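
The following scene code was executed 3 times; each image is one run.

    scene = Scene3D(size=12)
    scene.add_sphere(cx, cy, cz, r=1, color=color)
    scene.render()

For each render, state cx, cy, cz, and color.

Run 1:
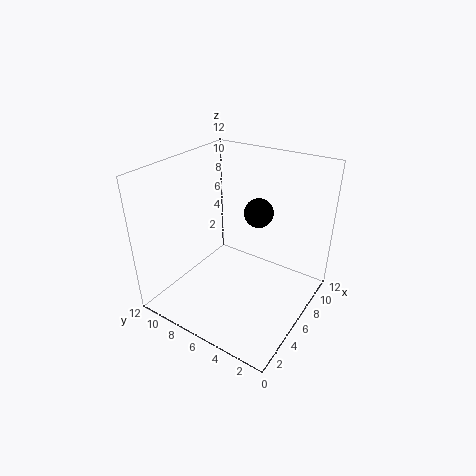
cx = 4
cy = 3
cz = 10
color = 'black'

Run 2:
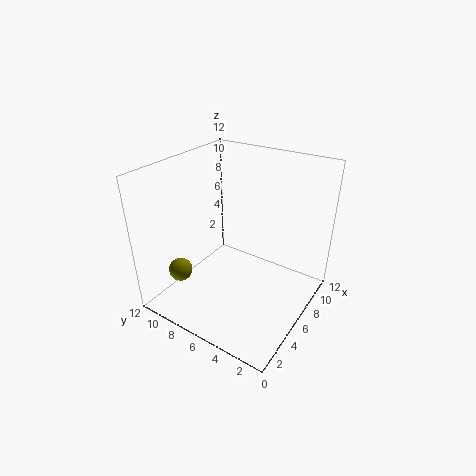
cx = 3
cy = 10
cz = 3
color = 'olive'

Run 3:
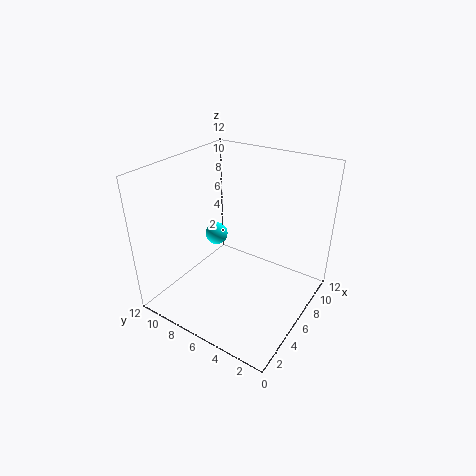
cx = 7
cy = 9
cz = 5
color = 'cyan'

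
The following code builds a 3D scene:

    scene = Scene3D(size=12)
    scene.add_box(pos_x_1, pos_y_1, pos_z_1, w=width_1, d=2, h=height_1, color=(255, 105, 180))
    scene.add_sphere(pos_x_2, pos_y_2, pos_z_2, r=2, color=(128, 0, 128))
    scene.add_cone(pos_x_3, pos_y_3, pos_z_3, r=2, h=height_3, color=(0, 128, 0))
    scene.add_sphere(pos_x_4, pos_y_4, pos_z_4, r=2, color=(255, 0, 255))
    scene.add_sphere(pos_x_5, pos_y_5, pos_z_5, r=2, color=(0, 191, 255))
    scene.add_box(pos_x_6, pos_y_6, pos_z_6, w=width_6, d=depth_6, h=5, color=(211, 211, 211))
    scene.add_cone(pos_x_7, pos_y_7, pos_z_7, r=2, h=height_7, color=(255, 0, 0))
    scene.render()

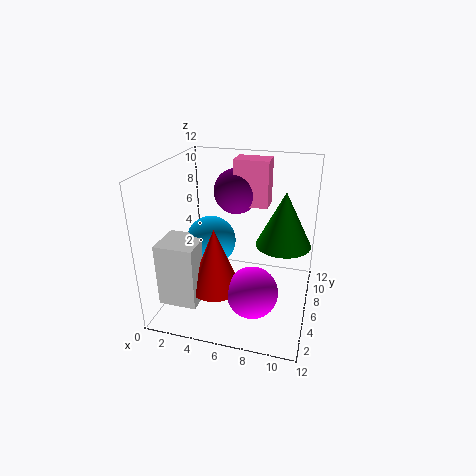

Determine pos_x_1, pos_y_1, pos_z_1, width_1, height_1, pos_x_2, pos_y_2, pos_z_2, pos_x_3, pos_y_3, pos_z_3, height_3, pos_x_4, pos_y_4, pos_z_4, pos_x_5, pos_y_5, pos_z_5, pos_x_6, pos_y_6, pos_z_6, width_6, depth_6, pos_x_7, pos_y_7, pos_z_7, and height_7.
pos_x_1 = 5, pos_y_1 = 8, pos_z_1 = 8, width_1 = 3, height_1 = 4, pos_x_2 = 5, pos_y_2 = 9, pos_z_2 = 9, pos_x_3 = 10, pos_y_3 = 4, pos_z_3 = 7, height_3 = 4, pos_x_4 = 8, pos_y_4 = 3, pos_z_4 = 3, pos_x_5 = 4, pos_y_5 = 5, pos_z_5 = 6, pos_x_6 = 1, pos_y_6 = 1, pos_z_6 = 2, width_6 = 3, depth_6 = 3, pos_x_7 = 5, pos_y_7 = 3, pos_z_7 = 3, height_7 = 5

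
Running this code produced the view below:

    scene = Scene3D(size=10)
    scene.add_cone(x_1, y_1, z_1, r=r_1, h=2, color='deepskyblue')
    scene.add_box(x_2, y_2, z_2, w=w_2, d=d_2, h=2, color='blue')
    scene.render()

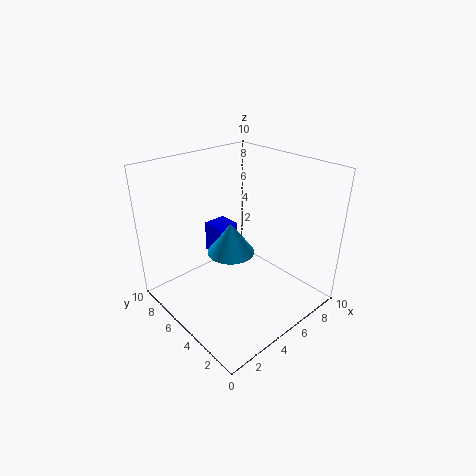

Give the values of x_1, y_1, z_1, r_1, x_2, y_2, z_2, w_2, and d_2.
x_1 = 3.5; y_1 = 4; z_1 = 5; r_1 = 1.5; x_2 = 3; y_2 = 4.5; z_2 = 4.5; w_2 = 1.5; d_2 = 1.5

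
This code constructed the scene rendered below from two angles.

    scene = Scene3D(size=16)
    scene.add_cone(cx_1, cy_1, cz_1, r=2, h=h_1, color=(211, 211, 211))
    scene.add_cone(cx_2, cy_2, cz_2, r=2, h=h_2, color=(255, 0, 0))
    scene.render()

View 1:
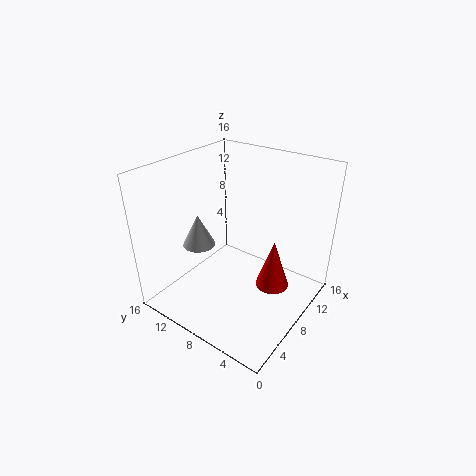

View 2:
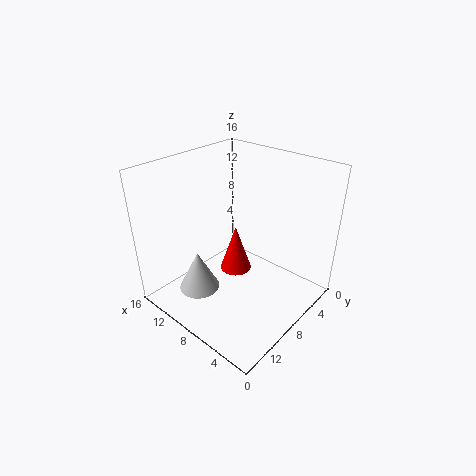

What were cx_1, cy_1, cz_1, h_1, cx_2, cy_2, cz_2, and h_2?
cx_1 = 8, cy_1 = 14, cz_1 = 5, h_1 = 4, cx_2 = 11, cy_2 = 5, cz_2 = 1, h_2 = 6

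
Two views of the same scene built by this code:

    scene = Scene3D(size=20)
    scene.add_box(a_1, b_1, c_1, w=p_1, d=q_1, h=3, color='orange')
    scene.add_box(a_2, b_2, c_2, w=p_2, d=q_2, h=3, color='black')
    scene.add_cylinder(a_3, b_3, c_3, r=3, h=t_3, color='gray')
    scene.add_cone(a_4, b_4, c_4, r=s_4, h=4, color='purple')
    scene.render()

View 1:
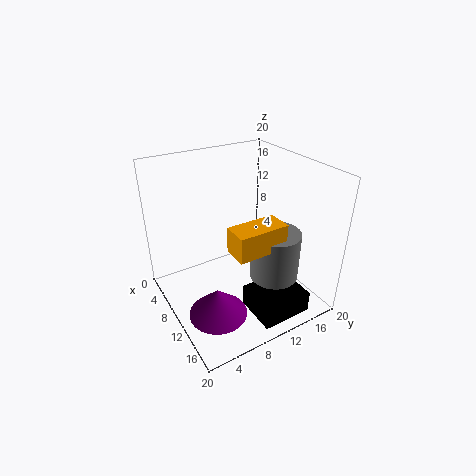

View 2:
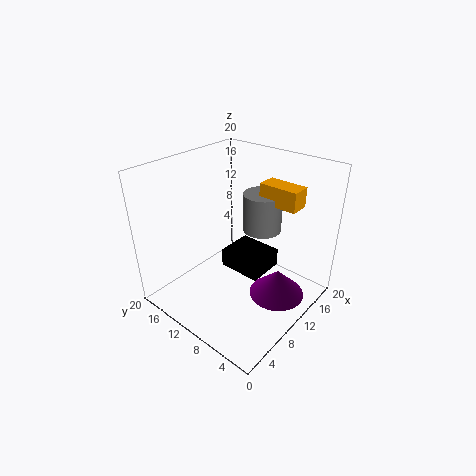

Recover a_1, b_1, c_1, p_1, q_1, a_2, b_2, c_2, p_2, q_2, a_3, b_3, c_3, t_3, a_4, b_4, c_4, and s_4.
a_1 = 16
b_1 = 5
c_1 = 13
p_1 = 3
q_1 = 6
a_2 = 13
b_2 = 9
c_2 = 1
p_2 = 6
q_2 = 7
a_3 = 17
b_3 = 11
c_3 = 8
t_3 = 6
a_4 = 13
b_4 = 5
c_4 = 1
s_4 = 4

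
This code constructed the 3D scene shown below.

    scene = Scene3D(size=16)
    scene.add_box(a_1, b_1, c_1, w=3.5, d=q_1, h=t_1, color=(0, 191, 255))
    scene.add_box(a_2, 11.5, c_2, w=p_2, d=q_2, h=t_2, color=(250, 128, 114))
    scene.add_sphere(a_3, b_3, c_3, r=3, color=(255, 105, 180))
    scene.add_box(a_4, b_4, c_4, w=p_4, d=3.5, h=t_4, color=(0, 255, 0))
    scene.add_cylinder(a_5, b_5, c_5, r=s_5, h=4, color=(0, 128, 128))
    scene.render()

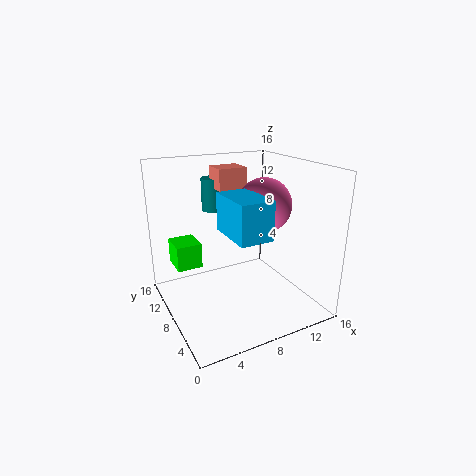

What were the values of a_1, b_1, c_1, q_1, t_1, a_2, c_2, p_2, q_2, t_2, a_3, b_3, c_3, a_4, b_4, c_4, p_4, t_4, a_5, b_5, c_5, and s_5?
a_1 = 5.5, b_1 = 2.5, c_1 = 9.5, q_1 = 5.5, t_1 = 4, a_2 = 7.5, c_2 = 12.5, p_2 = 3.5, q_2 = 3, t_2 = 2.5, a_3 = 11, b_3 = 7.5, c_3 = 11.5, a_4 = 2, b_4 = 11.5, c_4 = 3.5, p_4 = 3, t_4 = 3, a_5 = 8, b_5 = 14.5, c_5 = 9.5, s_5 = 1.5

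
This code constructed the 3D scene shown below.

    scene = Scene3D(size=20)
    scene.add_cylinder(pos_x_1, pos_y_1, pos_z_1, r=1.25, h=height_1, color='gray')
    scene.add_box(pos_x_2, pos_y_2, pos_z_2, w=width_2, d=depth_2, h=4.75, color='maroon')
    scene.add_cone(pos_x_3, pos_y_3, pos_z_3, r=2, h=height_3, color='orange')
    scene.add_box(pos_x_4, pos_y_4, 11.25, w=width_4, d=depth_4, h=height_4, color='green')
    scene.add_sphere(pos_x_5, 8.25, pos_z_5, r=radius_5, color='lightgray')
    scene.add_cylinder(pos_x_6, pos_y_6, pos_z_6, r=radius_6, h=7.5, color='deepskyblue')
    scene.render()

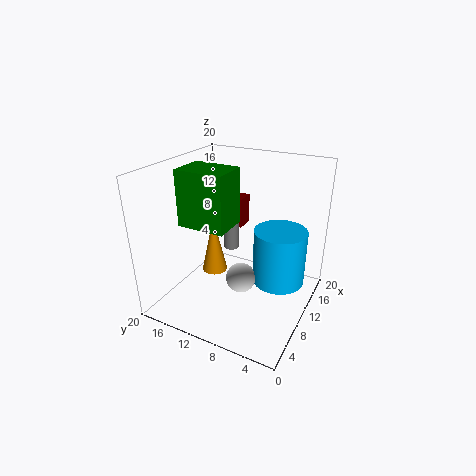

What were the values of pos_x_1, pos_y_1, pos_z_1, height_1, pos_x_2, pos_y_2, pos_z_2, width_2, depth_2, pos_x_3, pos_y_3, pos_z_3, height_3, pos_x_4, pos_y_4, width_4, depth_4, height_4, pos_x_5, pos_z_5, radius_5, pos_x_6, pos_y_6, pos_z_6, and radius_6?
pos_x_1 = 15.75
pos_y_1 = 14.25
pos_z_1 = 4.75
height_1 = 7.5
pos_x_2 = 16.75
pos_y_2 = 13
pos_z_2 = 8
width_2 = 3
depth_2 = 2.75
pos_x_3 = 12.75
pos_y_3 = 15.75
pos_z_3 = 1.75
height_3 = 9
pos_x_4 = 7.25
pos_y_4 = 11
width_4 = 5.25
depth_4 = 7
height_4 = 8
pos_x_5 = 7.5
pos_z_5 = 5.5
radius_5 = 2
pos_x_6 = 10.5
pos_y_6 = 4
pos_z_6 = 4.75
radius_6 = 3.5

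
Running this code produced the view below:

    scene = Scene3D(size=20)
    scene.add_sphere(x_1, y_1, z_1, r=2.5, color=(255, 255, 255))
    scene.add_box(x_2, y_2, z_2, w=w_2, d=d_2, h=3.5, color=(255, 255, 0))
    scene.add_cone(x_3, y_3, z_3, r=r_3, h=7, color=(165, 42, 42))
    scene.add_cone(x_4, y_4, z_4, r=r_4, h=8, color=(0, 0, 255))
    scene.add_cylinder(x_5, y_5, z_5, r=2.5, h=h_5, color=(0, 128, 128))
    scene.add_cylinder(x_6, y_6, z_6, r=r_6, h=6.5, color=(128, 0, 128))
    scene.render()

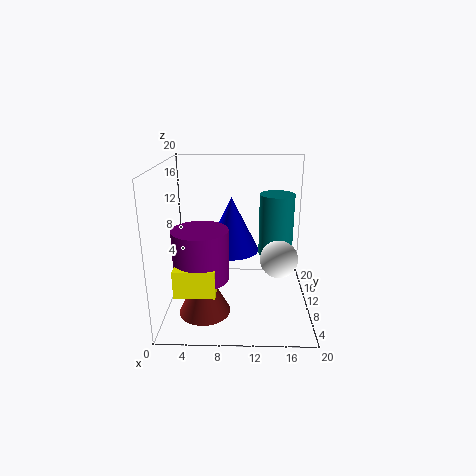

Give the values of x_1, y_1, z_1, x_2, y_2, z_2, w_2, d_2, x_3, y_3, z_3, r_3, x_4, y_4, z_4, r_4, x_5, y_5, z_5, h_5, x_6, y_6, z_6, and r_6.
x_1 = 15.5
y_1 = 7.5
z_1 = 8
x_2 = 2.5
y_2 = 1.5
z_2 = 5.5
w_2 = 5
d_2 = 4.5
x_3 = 5.5
y_3 = 6.5
z_3 = 0.5
r_3 = 3.5
x_4 = 9
y_4 = 13
z_4 = 7
r_4 = 4
x_5 = 15.5
y_5 = 13
z_5 = 6.5
h_5 = 9
x_6 = 5.5
y_6 = 5
z_6 = 6.5
r_6 = 3.5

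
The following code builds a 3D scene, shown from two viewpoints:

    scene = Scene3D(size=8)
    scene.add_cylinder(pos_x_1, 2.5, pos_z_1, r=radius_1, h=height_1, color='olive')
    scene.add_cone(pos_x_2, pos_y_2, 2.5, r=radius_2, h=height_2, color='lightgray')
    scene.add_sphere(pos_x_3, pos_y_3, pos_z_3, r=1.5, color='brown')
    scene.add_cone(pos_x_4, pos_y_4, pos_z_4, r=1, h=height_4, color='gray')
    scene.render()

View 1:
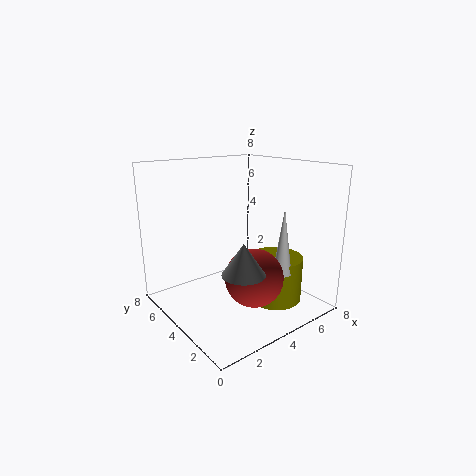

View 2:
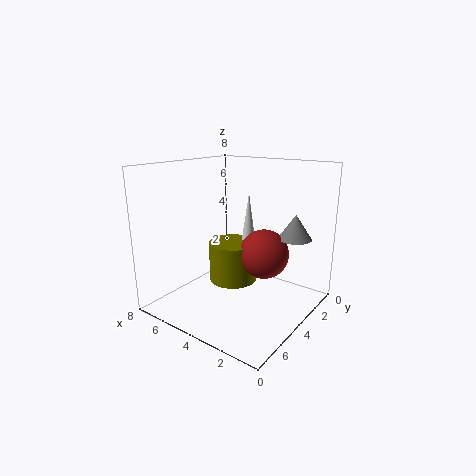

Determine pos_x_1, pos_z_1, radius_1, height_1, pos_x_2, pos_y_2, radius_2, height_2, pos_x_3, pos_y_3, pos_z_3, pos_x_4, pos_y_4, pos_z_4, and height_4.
pos_x_1 = 5.5; pos_z_1 = 0.5; radius_1 = 1.5; height_1 = 2.5; pos_x_2 = 5; pos_y_2 = 1.5; radius_2 = 0.5; height_2 = 3.5; pos_x_3 = 3.5; pos_y_3 = 2; pos_z_3 = 2.5; pos_x_4 = 2; pos_y_4 = 1; pos_z_4 = 3.5; height_4 = 1.5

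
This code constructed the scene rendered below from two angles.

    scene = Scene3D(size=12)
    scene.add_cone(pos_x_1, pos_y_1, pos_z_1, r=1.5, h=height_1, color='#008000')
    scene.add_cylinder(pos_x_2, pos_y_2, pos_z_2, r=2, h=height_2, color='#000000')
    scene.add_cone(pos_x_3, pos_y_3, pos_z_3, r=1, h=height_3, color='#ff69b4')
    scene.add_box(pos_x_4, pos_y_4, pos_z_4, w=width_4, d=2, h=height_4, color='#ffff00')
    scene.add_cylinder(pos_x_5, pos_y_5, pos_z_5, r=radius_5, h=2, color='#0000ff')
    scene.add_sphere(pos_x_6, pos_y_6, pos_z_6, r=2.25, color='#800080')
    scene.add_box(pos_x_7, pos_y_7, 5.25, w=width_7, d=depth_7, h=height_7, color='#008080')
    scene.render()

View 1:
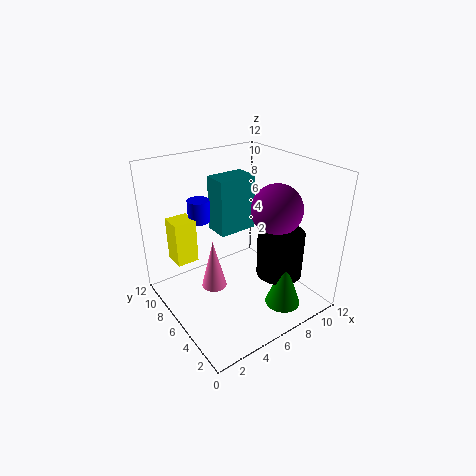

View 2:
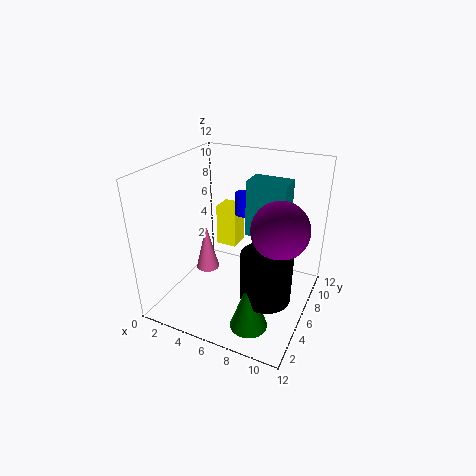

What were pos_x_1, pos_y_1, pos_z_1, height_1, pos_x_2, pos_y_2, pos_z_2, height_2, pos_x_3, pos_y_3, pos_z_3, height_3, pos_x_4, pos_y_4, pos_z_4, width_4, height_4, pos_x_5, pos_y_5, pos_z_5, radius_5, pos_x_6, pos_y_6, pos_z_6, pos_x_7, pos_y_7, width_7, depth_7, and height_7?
pos_x_1 = 8.5
pos_y_1 = 2.75
pos_z_1 = 0.25
height_1 = 4.25
pos_x_2 = 9.25
pos_y_2 = 4.25
pos_z_2 = 2.25
height_2 = 4
pos_x_3 = 3.25
pos_y_3 = 5.5
pos_z_3 = 2.75
height_3 = 4
pos_x_4 = 2
pos_y_4 = 9.5
pos_z_4 = 2.75
width_4 = 2
height_4 = 4
pos_x_5 = 4.75
pos_y_5 = 10.25
pos_z_5 = 6.25
radius_5 = 1
pos_x_6 = 9.75
pos_y_6 = 5.5
pos_z_6 = 7.75
pos_x_7 = 5.75
pos_y_7 = 8
width_7 = 3.5
depth_7 = 2.25
height_7 = 5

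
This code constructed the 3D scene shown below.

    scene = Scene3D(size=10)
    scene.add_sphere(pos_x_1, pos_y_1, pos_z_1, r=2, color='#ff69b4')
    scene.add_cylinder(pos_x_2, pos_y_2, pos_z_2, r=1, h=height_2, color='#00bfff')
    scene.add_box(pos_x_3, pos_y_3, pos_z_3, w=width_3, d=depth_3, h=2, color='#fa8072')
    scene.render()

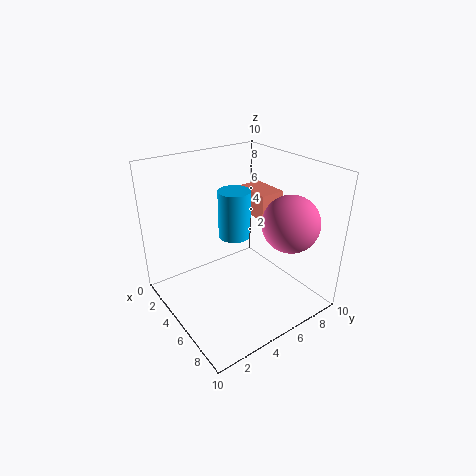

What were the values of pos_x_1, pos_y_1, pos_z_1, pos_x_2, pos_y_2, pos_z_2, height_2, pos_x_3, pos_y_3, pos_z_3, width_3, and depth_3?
pos_x_1 = 7; pos_y_1 = 8; pos_z_1 = 6; pos_x_2 = 6; pos_y_2 = 4; pos_z_2 = 6; height_2 = 3; pos_x_3 = 1; pos_y_3 = 8; pos_z_3 = 5; width_3 = 3; depth_3 = 2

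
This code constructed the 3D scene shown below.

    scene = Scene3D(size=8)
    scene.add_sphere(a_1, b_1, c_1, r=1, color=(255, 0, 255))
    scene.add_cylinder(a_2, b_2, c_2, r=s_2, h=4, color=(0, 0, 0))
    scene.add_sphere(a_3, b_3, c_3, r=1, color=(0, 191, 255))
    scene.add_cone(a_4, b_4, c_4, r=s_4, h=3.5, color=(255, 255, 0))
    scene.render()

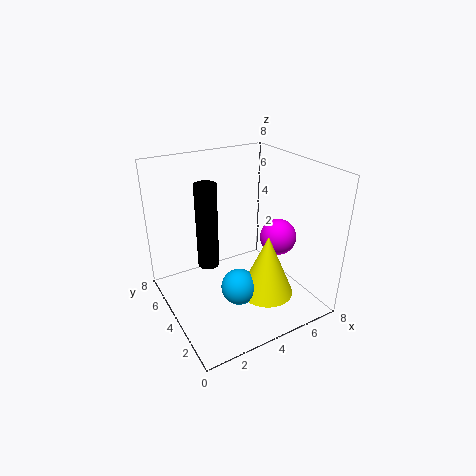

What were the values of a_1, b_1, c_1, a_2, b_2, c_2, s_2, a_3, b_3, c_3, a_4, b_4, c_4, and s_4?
a_1 = 6, b_1 = 3, c_1 = 4, a_2 = 1.5, b_2 = 2.5, c_2 = 4, s_2 = 0.5, a_3 = 3.5, b_3 = 3, c_3 = 1.5, a_4 = 5, b_4 = 2.5, c_4 = 1, s_4 = 1.5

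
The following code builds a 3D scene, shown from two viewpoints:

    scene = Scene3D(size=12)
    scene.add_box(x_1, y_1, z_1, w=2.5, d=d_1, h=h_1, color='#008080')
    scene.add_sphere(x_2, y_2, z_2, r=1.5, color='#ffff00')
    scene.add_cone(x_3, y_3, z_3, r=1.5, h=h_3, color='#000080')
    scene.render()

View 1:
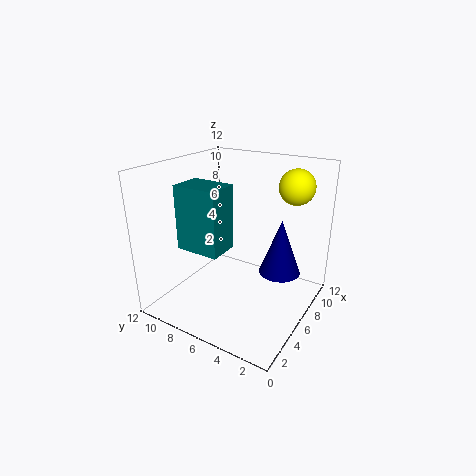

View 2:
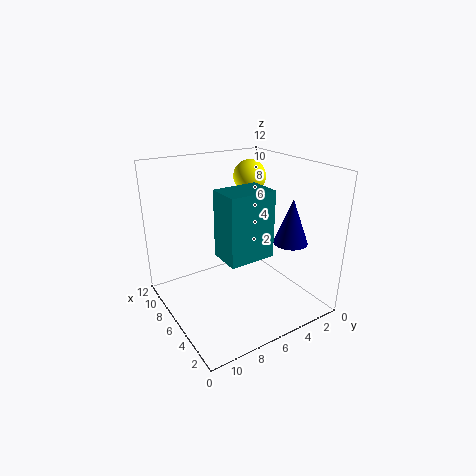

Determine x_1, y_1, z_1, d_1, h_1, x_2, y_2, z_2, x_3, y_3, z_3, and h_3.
x_1 = 2
y_1 = 5.5
z_1 = 6
d_1 = 3.5
h_1 = 5
x_2 = 9.5
y_2 = 2.5
z_2 = 10
x_3 = 4.5
y_3 = 1.5
z_3 = 5
h_3 = 4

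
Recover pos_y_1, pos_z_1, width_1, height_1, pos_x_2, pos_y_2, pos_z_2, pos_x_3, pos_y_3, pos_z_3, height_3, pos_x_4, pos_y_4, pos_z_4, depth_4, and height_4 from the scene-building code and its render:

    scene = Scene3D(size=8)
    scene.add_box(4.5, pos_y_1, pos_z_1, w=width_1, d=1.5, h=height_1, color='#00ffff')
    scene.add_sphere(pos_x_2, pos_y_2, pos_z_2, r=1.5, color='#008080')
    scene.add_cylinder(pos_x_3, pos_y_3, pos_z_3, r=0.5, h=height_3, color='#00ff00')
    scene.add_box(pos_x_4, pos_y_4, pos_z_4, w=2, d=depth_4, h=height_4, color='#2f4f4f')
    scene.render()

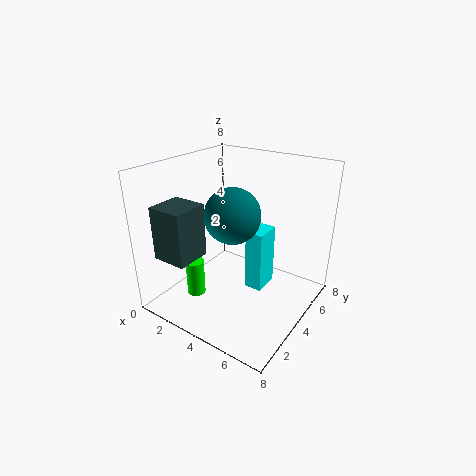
pos_y_1 = 4; pos_z_1 = 1; width_1 = 1; height_1 = 3.5; pos_x_2 = 4; pos_y_2 = 3.5; pos_z_2 = 5.5; pos_x_3 = 2.5; pos_y_3 = 2; pos_z_3 = 1; height_3 = 2; pos_x_4 = 0.5; pos_y_4 = 1; pos_z_4 = 3; depth_4 = 2; height_4 = 3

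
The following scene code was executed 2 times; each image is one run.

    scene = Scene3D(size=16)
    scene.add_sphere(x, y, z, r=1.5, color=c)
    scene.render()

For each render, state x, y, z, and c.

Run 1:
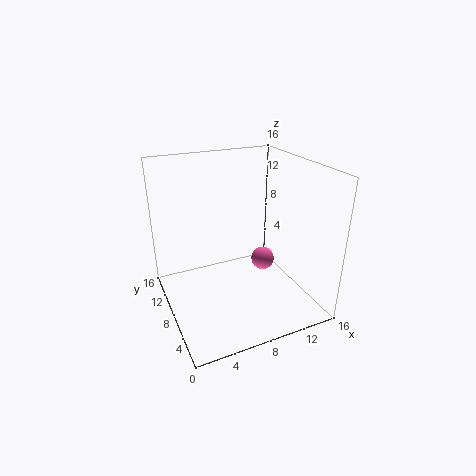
x = 13.25, y = 11.5, z = 2.25, c = 'hotpink'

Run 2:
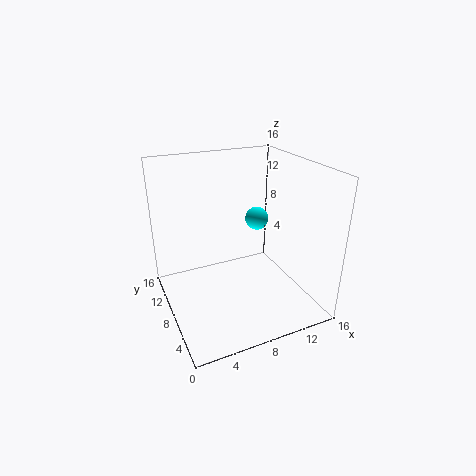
x = 13, y = 13, z = 7.5, c = 'cyan'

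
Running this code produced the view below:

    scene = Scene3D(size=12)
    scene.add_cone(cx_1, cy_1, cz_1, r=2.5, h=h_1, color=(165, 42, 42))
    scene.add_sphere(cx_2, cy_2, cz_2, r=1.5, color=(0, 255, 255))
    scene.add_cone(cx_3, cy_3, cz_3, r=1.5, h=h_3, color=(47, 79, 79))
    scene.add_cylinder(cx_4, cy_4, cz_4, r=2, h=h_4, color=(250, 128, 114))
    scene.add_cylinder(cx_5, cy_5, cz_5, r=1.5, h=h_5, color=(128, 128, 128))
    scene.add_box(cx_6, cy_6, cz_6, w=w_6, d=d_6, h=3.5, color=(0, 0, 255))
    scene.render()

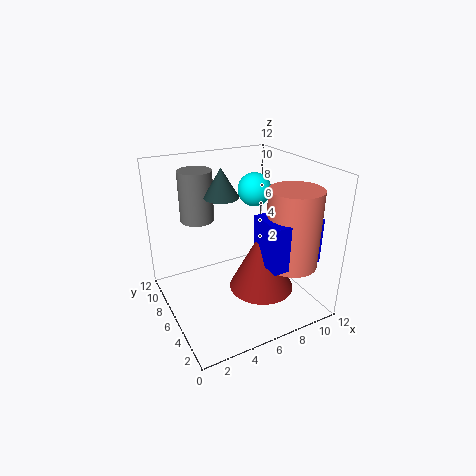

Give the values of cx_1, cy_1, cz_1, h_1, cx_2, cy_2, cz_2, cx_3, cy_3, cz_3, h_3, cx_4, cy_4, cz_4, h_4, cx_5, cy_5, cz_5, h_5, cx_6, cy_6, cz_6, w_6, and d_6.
cx_1 = 6.5, cy_1 = 3, cz_1 = 3, h_1 = 5, cx_2 = 9, cy_2 = 8.5, cz_2 = 9, cx_3 = 5.5, cy_3 = 8, cz_3 = 9, h_3 = 2.5, cx_4 = 8.5, cy_4 = 2, cz_4 = 5, h_4 = 6, cx_5 = 4, cy_5 = 10, cz_5 = 6.5, h_5 = 4.5, cx_6 = 6, cy_6 = 0.5, cz_6 = 5.5, w_6 = 4, d_6 = 3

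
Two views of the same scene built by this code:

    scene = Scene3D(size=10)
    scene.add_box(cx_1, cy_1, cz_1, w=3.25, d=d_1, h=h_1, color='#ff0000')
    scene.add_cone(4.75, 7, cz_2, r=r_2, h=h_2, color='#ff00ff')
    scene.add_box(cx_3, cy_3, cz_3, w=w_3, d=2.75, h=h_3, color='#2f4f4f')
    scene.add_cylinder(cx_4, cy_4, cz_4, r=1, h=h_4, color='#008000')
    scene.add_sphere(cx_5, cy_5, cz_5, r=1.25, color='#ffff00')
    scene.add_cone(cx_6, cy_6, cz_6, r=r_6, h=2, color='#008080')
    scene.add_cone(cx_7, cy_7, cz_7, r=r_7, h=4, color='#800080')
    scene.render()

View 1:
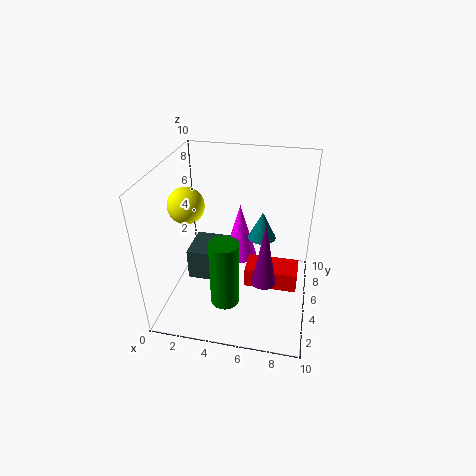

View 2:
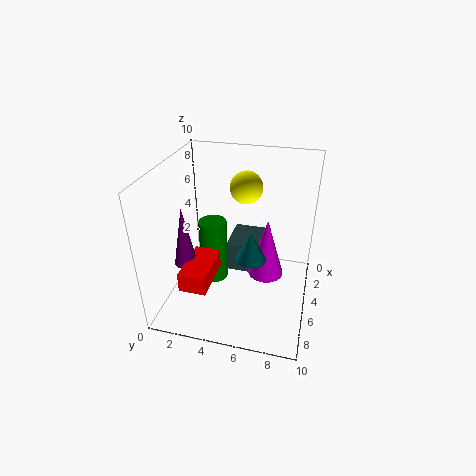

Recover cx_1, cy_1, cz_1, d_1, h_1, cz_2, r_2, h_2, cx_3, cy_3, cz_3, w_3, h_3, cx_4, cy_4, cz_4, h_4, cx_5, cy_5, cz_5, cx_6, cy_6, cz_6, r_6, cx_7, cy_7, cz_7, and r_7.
cx_1 = 6; cy_1 = 2.25; cz_1 = 3.25; d_1 = 1.75; h_1 = 1.25; cz_2 = 2.25; r_2 = 1.25; h_2 = 4.25; cx_3 = 1.5; cy_3 = 4; cz_3 = 1.75; w_3 = 3; h_3 = 2.25; cx_4 = 4.5; cy_4 = 3; cz_4 = 1; h_4 = 4.75; cx_5 = 1.5; cy_5 = 4.75; cz_5 = 7.25; cx_6 = 6.5; cy_6 = 6.25; cz_6 = 4.5; r_6 = 1; cx_7 = 7.25; cy_7 = 2; cz_7 = 4; r_7 = 0.75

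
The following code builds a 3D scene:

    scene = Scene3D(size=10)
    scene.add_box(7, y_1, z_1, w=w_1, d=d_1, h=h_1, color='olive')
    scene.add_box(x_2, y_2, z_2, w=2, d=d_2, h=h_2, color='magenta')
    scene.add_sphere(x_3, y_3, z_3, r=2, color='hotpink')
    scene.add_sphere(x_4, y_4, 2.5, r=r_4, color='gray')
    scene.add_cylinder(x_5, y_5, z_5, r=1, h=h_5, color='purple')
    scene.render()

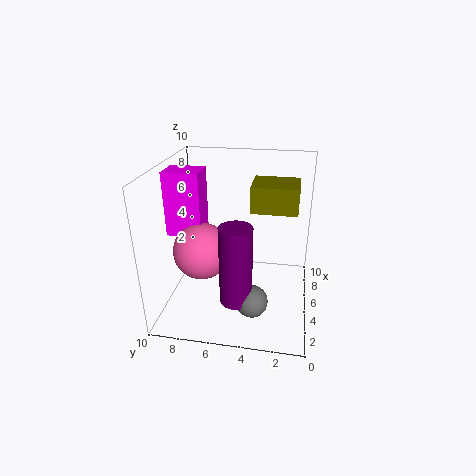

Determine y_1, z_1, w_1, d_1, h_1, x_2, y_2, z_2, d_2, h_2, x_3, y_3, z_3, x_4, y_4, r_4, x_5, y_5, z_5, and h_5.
y_1 = 1
z_1 = 6
w_1 = 3
d_1 = 3.5
h_1 = 2
x_2 = 4.5
y_2 = 7.5
z_2 = 5
d_2 = 2.5
h_2 = 4.5
x_3 = 4.5
y_3 = 7.5
z_3 = 4
x_4 = 1.5
y_4 = 3.5
r_4 = 1
x_5 = 1.5
y_5 = 4.5
z_5 = 2.5
h_5 = 5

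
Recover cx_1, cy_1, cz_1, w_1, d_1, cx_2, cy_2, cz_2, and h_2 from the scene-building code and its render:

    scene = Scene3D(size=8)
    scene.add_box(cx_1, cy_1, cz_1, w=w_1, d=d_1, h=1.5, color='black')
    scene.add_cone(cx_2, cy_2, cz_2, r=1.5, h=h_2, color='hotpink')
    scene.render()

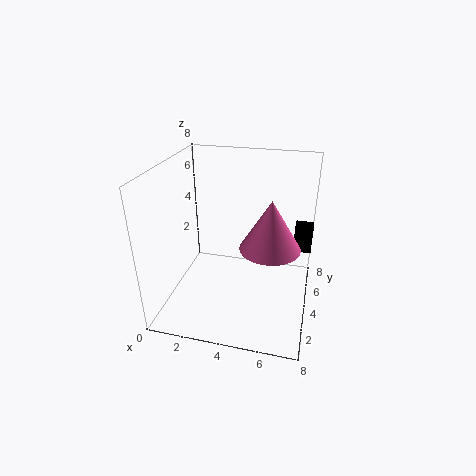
cx_1 = 7, cy_1 = 5, cz_1 = 3, w_1 = 1, d_1 = 1, cx_2 = 6, cy_2 = 2.5, cz_2 = 4.5, h_2 = 2.5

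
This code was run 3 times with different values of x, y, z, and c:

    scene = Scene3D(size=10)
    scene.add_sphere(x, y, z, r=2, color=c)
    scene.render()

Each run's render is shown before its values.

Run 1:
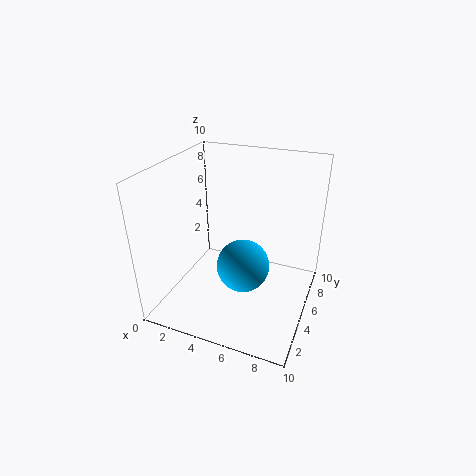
x = 5, y = 6, z = 2, c = 'deepskyblue'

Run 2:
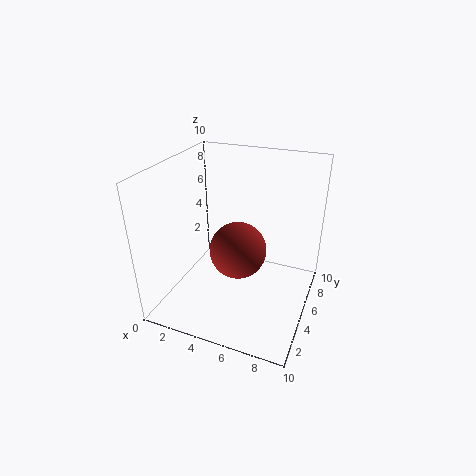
x = 5, y = 5, z = 4, c = 'brown'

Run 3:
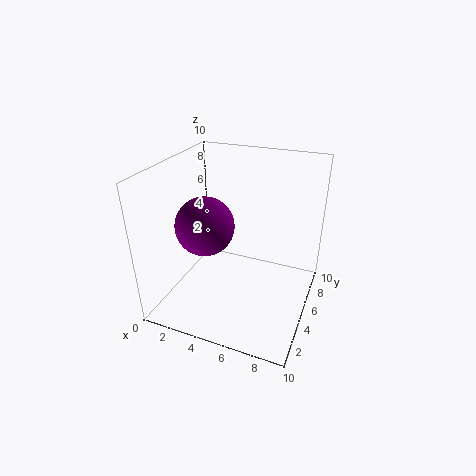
x = 3, y = 4, z = 6, c = 'purple'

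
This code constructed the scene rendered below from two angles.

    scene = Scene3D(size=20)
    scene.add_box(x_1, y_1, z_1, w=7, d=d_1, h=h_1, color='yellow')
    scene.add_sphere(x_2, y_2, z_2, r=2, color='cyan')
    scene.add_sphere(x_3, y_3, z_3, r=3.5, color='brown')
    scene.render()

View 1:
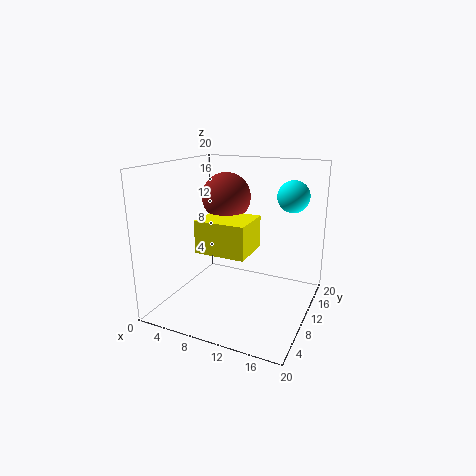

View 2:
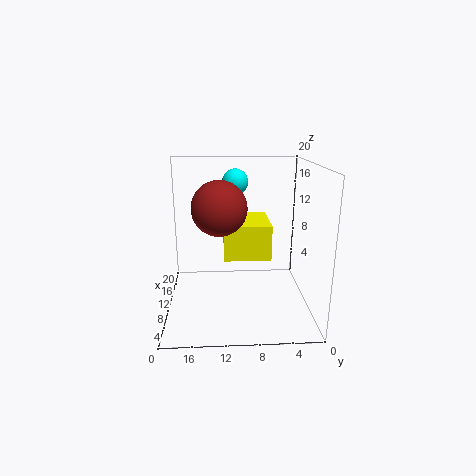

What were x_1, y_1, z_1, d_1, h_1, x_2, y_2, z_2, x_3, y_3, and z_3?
x_1 = 5.5
y_1 = 6
z_1 = 8.5
d_1 = 6
h_1 = 4.5
x_2 = 17.5
y_2 = 10
z_2 = 16.5
x_3 = 7
y_3 = 12.5
z_3 = 15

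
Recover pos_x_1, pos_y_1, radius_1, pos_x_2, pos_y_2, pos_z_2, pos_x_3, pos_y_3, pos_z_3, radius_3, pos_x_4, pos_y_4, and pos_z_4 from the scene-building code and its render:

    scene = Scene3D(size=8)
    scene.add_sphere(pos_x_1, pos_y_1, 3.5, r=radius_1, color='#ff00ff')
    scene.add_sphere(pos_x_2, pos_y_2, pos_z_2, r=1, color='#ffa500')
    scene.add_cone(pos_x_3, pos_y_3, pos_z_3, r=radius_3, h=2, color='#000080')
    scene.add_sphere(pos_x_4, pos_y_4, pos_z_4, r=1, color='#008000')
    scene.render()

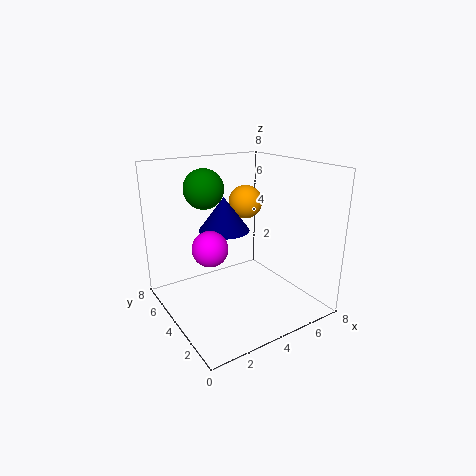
pos_x_1 = 2.5, pos_y_1 = 4.5, radius_1 = 1, pos_x_2 = 5.5, pos_y_2 = 5.5, pos_z_2 = 5.5, pos_x_3 = 4, pos_y_3 = 5.5, pos_z_3 = 4, radius_3 = 1.5, pos_x_4 = 2, pos_y_4 = 4, pos_z_4 = 7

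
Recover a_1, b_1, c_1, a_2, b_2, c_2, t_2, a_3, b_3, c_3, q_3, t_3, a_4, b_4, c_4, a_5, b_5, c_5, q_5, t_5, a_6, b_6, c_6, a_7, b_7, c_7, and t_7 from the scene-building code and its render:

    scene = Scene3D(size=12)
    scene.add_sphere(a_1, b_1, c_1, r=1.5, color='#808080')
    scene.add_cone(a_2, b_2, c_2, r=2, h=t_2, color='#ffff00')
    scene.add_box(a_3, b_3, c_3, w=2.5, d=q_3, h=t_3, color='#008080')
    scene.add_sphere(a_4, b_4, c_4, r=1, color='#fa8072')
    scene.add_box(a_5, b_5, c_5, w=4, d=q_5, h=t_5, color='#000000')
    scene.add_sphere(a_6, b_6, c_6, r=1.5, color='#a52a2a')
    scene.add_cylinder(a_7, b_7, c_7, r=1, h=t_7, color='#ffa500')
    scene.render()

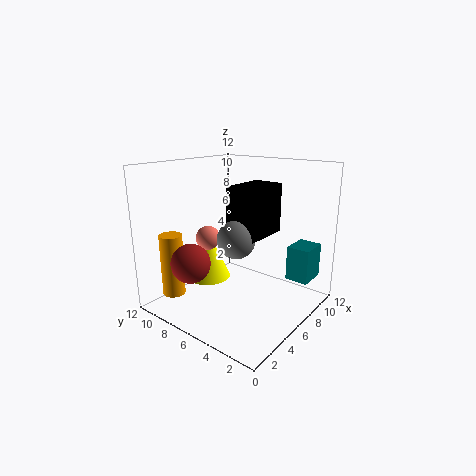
a_1 = 4.5, b_1 = 5, c_1 = 6.5, a_2 = 6, b_2 = 9.5, c_2 = 1.5, t_2 = 4.5, a_3 = 9, b_3 = 1, c_3 = 2, q_3 = 2, t_3 = 3, a_4 = 4.5, b_4 = 8, c_4 = 6, a_5 = 4.5, b_5 = 3.5, c_5 = 6.5, q_5 = 2.5, t_5 = 4, a_6 = 1.5, b_6 = 7, c_6 = 5, a_7 = 3, b_7 = 11, c_7 = 0.5, t_7 = 5.5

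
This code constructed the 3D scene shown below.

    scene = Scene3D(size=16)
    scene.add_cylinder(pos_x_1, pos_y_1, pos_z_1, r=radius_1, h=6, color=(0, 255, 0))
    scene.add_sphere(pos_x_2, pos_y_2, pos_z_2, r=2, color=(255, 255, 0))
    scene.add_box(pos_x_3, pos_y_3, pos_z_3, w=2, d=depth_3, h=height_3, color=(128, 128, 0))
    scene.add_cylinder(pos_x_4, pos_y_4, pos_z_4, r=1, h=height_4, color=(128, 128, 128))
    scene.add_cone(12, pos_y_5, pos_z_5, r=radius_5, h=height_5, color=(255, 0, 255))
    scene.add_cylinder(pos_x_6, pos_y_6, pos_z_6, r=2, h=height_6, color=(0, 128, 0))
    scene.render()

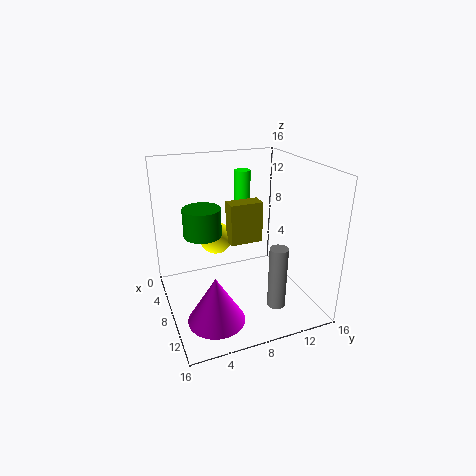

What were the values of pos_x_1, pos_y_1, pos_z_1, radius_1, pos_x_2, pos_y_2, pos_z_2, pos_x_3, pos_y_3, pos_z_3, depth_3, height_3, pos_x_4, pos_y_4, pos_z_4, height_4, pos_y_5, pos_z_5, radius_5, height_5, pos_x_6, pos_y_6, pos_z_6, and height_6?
pos_x_1 = 2, pos_y_1 = 11, pos_z_1 = 8, radius_1 = 1, pos_x_2 = 3, pos_y_2 = 7, pos_z_2 = 6, pos_x_3 = 4, pos_y_3 = 8, pos_z_3 = 6, depth_3 = 4, height_3 = 5, pos_x_4 = 12, pos_y_4 = 11, pos_z_4 = 1, height_4 = 7, pos_y_5 = 4, pos_z_5 = 1, radius_5 = 3, height_5 = 5, pos_x_6 = 8, pos_y_6 = 4, pos_z_6 = 9, height_6 = 3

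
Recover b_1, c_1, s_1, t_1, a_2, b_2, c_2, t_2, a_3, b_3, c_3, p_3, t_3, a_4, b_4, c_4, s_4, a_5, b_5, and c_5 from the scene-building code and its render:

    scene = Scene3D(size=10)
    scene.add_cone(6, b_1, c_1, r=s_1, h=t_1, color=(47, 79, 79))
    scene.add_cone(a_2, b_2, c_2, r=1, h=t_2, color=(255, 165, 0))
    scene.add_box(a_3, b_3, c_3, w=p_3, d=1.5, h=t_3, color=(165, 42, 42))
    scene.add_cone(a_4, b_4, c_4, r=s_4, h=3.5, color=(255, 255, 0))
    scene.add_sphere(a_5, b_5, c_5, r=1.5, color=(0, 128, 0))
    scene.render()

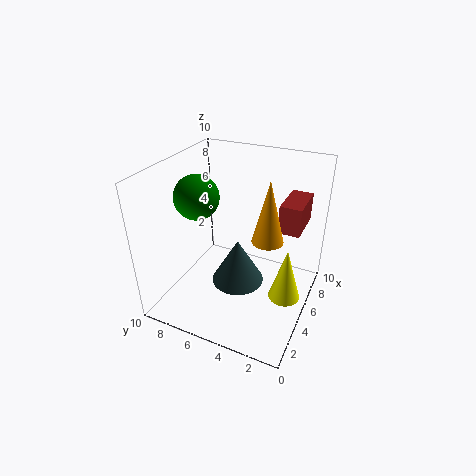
b_1 = 5.5; c_1 = 0.5; s_1 = 2; t_1 = 3.5; a_2 = 4; b_2 = 2.5; c_2 = 6; t_2 = 4; a_3 = 6; b_3 = 1; c_3 = 5.5; p_3 = 3; t_3 = 2; a_4 = 3.5; b_4 = 1; c_4 = 2.5; s_4 = 1; a_5 = 4; b_5 = 7.5; c_5 = 8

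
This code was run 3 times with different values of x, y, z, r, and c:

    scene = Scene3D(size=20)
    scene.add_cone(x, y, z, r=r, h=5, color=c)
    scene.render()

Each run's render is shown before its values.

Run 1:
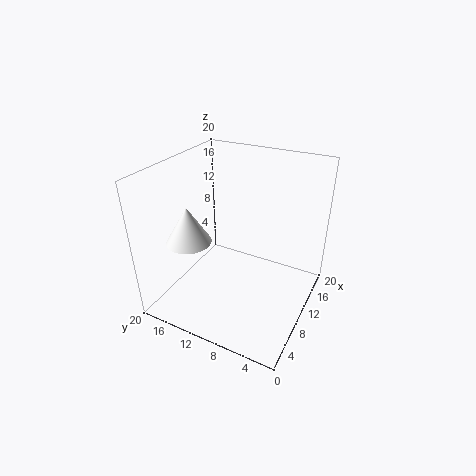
x = 5.5, y = 15, z = 10.5, r = 3, c = 'white'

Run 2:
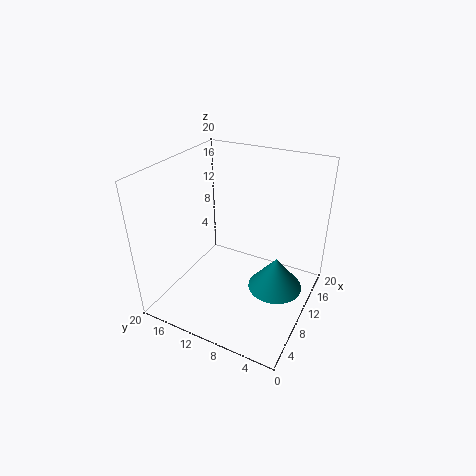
x = 12.5, y = 5, z = 1.5, r = 4, c = 'teal'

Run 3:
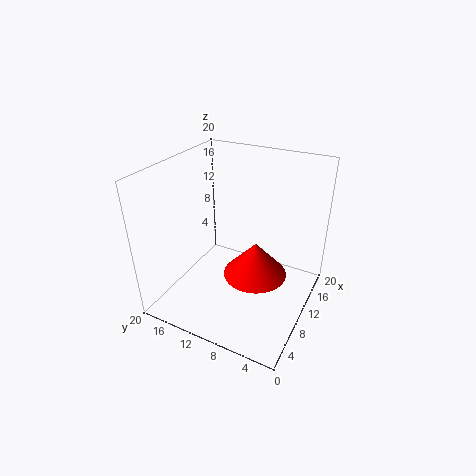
x = 10.5, y = 7.5, z = 4.5, r = 4.5, c = 'red'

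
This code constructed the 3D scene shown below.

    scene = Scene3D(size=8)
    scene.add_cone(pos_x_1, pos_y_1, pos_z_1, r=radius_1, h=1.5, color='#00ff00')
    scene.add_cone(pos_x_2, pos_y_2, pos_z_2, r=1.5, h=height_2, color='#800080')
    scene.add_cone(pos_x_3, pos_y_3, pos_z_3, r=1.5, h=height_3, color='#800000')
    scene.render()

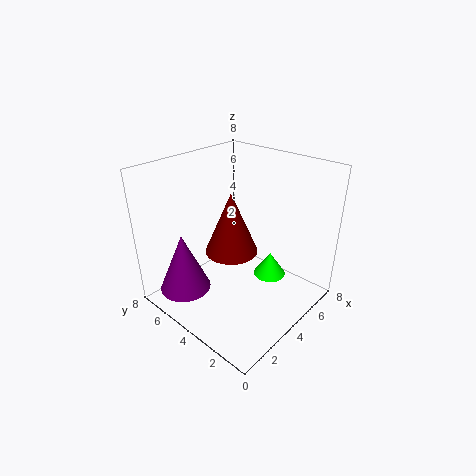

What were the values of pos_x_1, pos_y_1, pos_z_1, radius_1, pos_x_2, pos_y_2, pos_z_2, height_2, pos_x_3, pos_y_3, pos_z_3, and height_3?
pos_x_1 = 6.5, pos_y_1 = 3.5, pos_z_1 = 0.5, radius_1 = 1, pos_x_2 = 2, pos_y_2 = 6.5, pos_z_2 = 0.5, height_2 = 3.5, pos_x_3 = 4, pos_y_3 = 4.5, pos_z_3 = 3, height_3 = 3.5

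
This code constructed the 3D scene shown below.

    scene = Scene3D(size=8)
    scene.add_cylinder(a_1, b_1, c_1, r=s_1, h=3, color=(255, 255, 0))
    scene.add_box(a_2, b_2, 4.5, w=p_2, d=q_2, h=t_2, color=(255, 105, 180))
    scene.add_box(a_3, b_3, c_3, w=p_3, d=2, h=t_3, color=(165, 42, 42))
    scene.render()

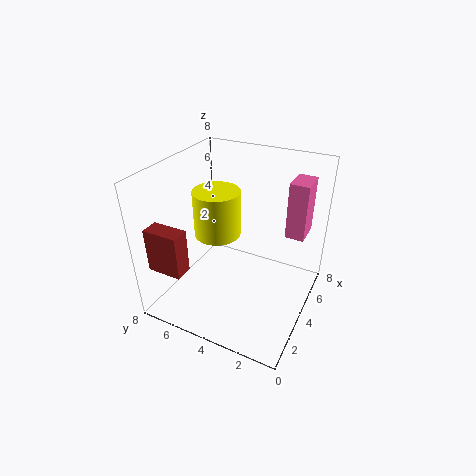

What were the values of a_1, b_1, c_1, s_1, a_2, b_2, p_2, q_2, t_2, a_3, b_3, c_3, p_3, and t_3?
a_1 = 6
b_1 = 6.5
c_1 = 2.5
s_1 = 1.5
a_2 = 4.5
b_2 = 0.5
p_2 = 1.5
q_2 = 1
t_2 = 3
a_3 = 1
b_3 = 6
c_3 = 2.5
p_3 = 1
t_3 = 2.5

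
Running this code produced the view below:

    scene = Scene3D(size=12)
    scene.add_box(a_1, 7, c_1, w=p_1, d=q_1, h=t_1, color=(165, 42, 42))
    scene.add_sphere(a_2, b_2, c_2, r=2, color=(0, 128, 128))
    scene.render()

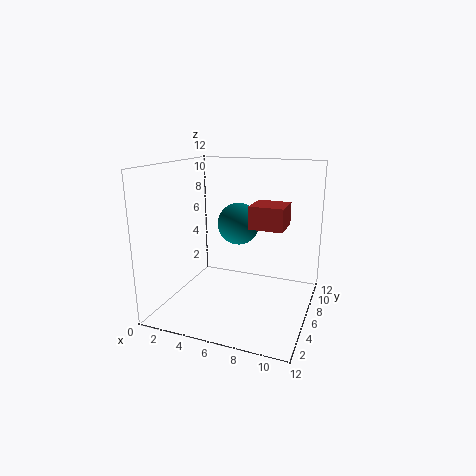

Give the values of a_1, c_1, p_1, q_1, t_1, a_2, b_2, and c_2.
a_1 = 6.5
c_1 = 6.5
p_1 = 3
q_1 = 3
t_1 = 2
a_2 = 4.5
b_2 = 10
c_2 = 6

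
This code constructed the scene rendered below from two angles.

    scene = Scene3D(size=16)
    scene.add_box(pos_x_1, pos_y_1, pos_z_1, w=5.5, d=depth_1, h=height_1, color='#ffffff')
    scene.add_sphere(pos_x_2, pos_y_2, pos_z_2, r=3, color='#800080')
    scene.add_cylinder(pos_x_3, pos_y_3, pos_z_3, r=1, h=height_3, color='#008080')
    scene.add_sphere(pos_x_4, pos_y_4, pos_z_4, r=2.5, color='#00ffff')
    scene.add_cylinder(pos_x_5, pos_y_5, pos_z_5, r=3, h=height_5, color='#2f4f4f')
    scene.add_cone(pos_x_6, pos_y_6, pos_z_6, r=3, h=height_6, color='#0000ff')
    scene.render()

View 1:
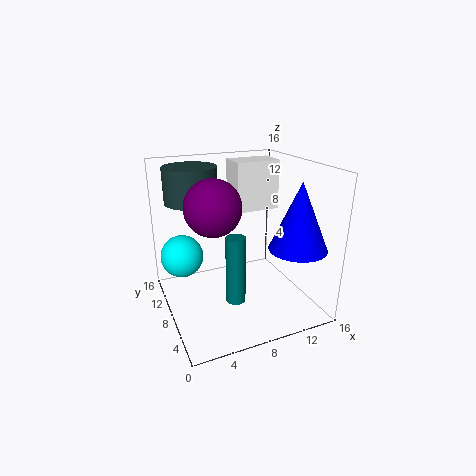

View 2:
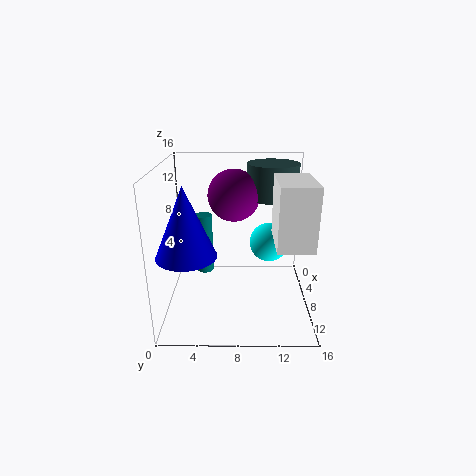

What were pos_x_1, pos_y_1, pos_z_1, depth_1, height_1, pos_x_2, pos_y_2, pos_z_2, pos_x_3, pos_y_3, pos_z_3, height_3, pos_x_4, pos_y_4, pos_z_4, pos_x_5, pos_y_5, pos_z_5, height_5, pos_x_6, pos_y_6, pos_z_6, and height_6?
pos_x_1 = 9.5; pos_y_1 = 11.5; pos_z_1 = 9.5; depth_1 = 3.5; height_1 = 6; pos_x_2 = 5; pos_y_2 = 7.5; pos_z_2 = 12; pos_x_3 = 6; pos_y_3 = 4; pos_z_3 = 3; height_3 = 7; pos_x_4 = 2.5; pos_y_4 = 12; pos_z_4 = 5; pos_x_5 = 4; pos_y_5 = 12; pos_z_5 = 11.5; height_5 = 4; pos_x_6 = 12.5; pos_y_6 = 3; pos_z_6 = 8; height_6 = 7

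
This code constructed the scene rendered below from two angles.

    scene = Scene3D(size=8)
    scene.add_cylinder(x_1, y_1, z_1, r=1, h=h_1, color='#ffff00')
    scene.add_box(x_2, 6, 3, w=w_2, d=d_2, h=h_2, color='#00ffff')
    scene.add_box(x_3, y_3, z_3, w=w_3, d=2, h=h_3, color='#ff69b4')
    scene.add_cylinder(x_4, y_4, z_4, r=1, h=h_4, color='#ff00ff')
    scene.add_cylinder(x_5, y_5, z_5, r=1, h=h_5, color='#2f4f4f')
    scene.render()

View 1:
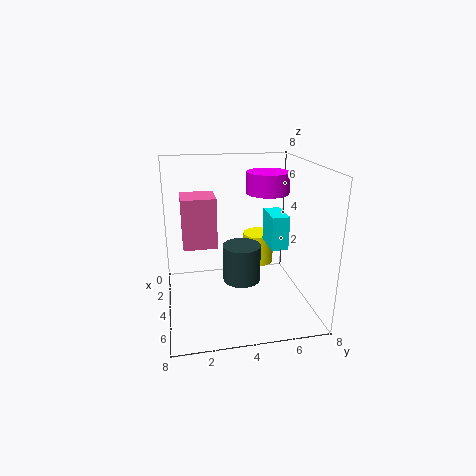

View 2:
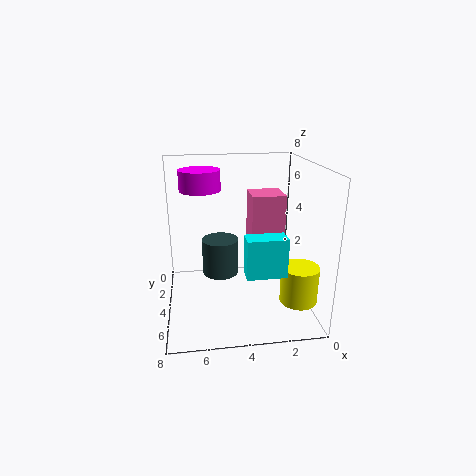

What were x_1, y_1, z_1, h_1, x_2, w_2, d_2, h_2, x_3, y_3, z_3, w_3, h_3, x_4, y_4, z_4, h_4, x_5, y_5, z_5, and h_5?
x_1 = 1, y_1 = 6, z_1 = 1, h_1 = 2, x_2 = 2, w_2 = 2, d_2 = 1, h_2 = 2, x_3 = 1, y_3 = 1, z_3 = 3, w_3 = 2, h_3 = 3, x_4 = 6, y_4 = 5, z_4 = 7, h_4 = 1, x_5 = 5, y_5 = 4, z_5 = 2, h_5 = 2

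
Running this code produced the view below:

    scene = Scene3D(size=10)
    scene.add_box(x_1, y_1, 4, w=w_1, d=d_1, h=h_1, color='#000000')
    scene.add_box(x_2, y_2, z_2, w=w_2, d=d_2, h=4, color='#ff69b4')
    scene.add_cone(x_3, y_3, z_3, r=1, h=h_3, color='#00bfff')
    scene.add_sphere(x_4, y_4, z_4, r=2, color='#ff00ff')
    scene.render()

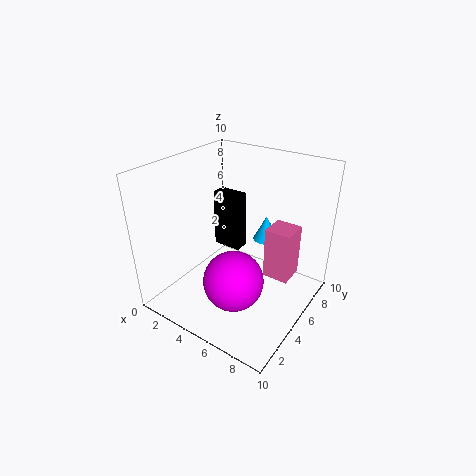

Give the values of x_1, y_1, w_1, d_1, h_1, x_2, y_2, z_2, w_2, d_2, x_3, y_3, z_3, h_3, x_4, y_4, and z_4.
x_1 = 3
y_1 = 5
w_1 = 2
d_1 = 1
h_1 = 4
x_2 = 6
y_2 = 7
z_2 = 1
w_2 = 2
d_2 = 2
x_3 = 5
y_3 = 9
z_3 = 3
h_3 = 2
x_4 = 6
y_4 = 3
z_4 = 3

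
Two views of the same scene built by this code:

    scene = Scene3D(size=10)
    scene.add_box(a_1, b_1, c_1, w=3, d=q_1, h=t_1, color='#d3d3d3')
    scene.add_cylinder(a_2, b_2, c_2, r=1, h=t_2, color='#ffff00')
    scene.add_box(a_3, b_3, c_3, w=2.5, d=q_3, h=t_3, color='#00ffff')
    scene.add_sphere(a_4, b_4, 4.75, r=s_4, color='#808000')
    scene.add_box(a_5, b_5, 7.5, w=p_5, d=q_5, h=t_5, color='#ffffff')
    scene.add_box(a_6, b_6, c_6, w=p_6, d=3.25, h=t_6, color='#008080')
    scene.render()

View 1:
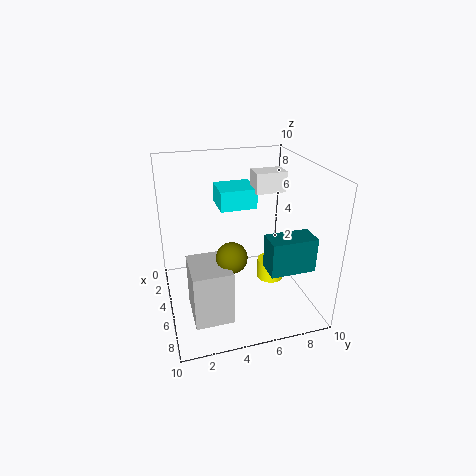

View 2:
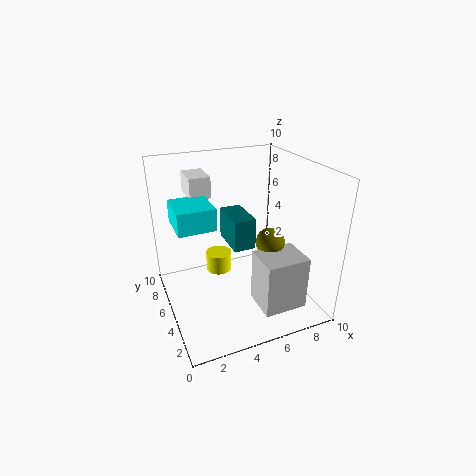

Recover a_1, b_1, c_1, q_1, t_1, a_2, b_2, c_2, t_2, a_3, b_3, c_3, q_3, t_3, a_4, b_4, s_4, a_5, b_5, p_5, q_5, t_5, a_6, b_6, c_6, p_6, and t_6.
a_1 = 5.5, b_1 = 1.25, c_1 = 0.75, q_1 = 2.5, t_1 = 3.75, a_2 = 4.5, b_2 = 7.75, c_2 = 1, t_2 = 1.5, a_3 = 0.75, b_3 = 4.25, c_3 = 6.25, q_3 = 2.75, t_3 = 1.5, a_4 = 7, b_4 = 4, s_4 = 1, a_5 = 2.25, b_5 = 6.75, p_5 = 1.5, q_5 = 2.25, t_5 = 1.5, a_6 = 5.5, b_6 = 6.75, c_6 = 2.75, p_6 = 1.75, t_6 = 2.5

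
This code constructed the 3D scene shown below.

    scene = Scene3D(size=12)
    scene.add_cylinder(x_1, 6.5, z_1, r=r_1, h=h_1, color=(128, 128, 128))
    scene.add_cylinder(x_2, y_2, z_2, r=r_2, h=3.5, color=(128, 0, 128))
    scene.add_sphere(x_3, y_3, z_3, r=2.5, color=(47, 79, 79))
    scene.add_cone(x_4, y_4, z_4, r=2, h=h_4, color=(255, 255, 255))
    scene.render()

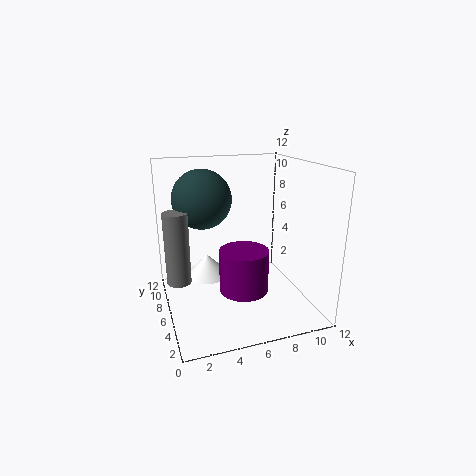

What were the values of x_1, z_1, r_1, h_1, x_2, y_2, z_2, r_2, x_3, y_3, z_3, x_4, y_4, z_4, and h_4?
x_1 = 1; z_1 = 2.5; r_1 = 1; h_1 = 6; x_2 = 6; y_2 = 4.5; z_2 = 2; r_2 = 2; x_3 = 3.5; y_3 = 8; z_3 = 9; x_4 = 4; y_4 = 9; z_4 = 1.5; h_4 = 2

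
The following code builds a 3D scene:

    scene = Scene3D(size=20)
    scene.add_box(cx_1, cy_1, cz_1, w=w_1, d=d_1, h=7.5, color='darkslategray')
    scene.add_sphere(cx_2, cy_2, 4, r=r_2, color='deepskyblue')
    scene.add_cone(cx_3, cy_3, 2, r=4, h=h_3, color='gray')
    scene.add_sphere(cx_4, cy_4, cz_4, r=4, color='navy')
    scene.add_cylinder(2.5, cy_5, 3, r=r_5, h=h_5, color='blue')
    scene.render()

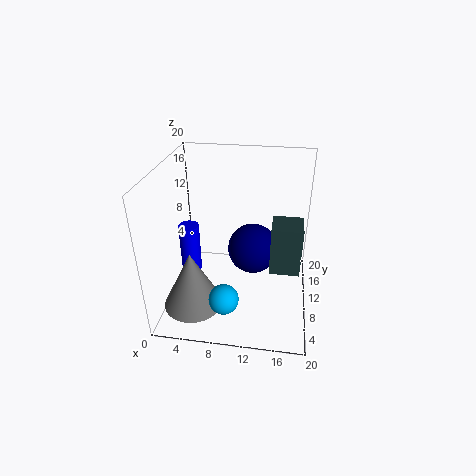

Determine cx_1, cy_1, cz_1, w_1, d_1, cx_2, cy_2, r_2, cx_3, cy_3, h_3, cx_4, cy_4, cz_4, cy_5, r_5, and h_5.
cx_1 = 14.5, cy_1 = 11, cz_1 = 3.5, w_1 = 4.5, d_1 = 4.5, cx_2 = 9, cy_2 = 4, r_2 = 2, cx_3 = 4.5, cy_3 = 5, h_3 = 8, cx_4 = 11.5, cy_4 = 16, cz_4 = 4.5, cy_5 = 11.5, r_5 = 1.5, h_5 = 7.5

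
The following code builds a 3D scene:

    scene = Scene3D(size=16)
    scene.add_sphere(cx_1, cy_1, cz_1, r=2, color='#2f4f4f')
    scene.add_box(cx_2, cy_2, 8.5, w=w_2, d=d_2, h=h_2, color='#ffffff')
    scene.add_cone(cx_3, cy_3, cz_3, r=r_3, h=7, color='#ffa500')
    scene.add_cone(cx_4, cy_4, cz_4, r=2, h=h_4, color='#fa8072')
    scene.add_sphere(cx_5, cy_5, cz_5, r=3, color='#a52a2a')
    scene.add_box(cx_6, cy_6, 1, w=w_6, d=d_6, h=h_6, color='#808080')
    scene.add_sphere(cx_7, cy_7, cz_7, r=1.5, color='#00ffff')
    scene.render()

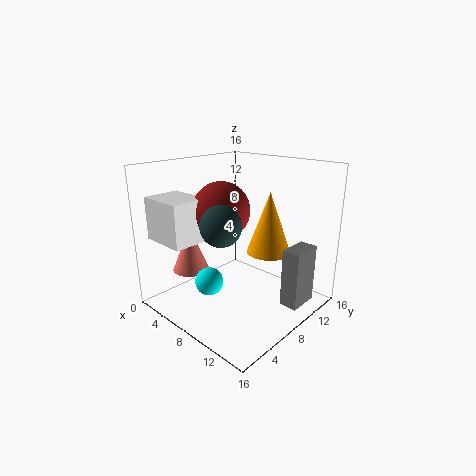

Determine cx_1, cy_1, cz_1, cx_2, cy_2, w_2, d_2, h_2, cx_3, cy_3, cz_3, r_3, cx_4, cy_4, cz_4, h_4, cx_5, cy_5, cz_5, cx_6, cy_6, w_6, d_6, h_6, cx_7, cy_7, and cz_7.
cx_1 = 10
cy_1 = 3.5
cz_1 = 11
cx_2 = 2
cy_2 = 0.5
w_2 = 5
d_2 = 4
h_2 = 4.5
cx_3 = 10
cy_3 = 11
cz_3 = 6
r_3 = 2.5
cx_4 = 4.5
cy_4 = 4
cz_4 = 4.5
h_4 = 5
cx_5 = 7.5
cy_5 = 6
cz_5 = 11.5
cx_6 = 13
cy_6 = 9.5
w_6 = 2
d_6 = 3.5
h_6 = 6.5
cx_7 = 7.5
cy_7 = 4
cz_7 = 4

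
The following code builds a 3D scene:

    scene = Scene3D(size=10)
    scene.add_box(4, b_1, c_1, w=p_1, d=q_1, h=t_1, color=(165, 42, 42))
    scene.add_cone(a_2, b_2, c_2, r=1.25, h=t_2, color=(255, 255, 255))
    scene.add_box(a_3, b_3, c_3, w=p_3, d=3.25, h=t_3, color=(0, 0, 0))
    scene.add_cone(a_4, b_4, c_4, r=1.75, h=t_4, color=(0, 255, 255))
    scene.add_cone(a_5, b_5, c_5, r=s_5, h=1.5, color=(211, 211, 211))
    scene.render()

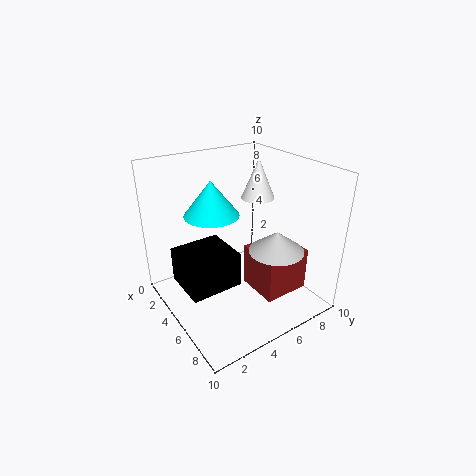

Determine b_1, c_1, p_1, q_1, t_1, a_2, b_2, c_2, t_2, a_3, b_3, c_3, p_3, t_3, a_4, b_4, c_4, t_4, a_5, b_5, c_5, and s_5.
b_1 = 6.25, c_1 = 0.25, p_1 = 3.25, q_1 = 3.5, t_1 = 3.25, a_2 = 3.25, b_2 = 8, c_2 = 6.75, t_2 = 3, a_3 = 4.5, b_3 = 0.25, c_3 = 3.25, p_3 = 3, t_3 = 2.25, a_4 = 5, b_4 = 3, c_4 = 7.25, t_4 = 2.25, a_5 = 6.25, b_5 = 7.5, c_5 = 3.75, s_5 = 2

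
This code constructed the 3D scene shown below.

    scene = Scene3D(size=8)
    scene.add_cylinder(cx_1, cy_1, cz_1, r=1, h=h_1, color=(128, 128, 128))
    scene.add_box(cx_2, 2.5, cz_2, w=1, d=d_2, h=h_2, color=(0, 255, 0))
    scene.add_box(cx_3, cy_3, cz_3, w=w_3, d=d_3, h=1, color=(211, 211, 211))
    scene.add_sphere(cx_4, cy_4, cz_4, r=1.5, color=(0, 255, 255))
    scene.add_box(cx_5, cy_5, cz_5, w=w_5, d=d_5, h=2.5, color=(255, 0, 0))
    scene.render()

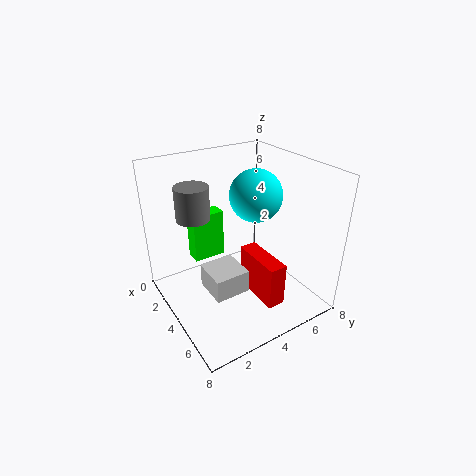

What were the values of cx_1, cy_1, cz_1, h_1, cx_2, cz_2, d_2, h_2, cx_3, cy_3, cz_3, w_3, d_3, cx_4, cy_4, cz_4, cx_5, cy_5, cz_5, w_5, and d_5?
cx_1 = 1.5
cy_1 = 2.5
cz_1 = 4.5
h_1 = 2
cx_2 = 0.5
cz_2 = 1.5
d_2 = 2
h_2 = 3
cx_3 = 6.5
cy_3 = 0.5
cz_3 = 4
w_3 = 1.5
d_3 = 1.5
cx_4 = 3.5
cy_4 = 5.5
cz_4 = 6
cx_5 = 3.5
cy_5 = 4.5
cz_5 = 0.5
w_5 = 3
d_5 = 1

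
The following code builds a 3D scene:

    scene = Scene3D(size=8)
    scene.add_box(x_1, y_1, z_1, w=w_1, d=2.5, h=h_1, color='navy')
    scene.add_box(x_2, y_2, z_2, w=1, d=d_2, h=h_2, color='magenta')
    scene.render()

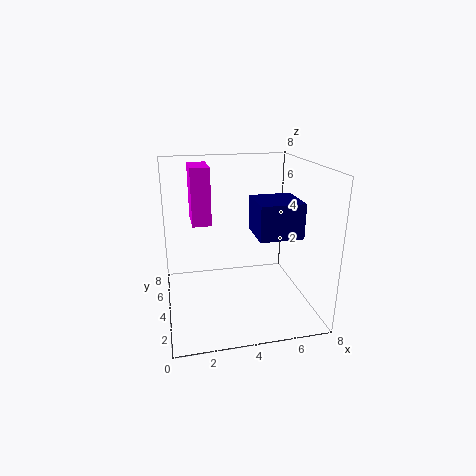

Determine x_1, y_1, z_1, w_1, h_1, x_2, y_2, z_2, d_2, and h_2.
x_1 = 5, y_1 = 3, z_1 = 4, w_1 = 2.5, h_1 = 2, x_2 = 1.5, y_2 = 3.5, z_2 = 5, d_2 = 2, h_2 = 3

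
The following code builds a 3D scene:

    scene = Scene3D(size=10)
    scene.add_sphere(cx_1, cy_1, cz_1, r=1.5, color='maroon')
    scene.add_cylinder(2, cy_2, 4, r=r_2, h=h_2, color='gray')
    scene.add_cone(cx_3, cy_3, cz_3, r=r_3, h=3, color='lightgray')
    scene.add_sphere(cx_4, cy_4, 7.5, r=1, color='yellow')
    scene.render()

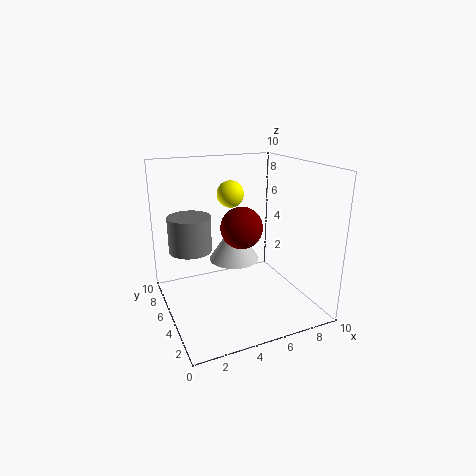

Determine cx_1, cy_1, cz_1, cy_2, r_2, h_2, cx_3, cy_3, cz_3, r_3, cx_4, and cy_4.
cx_1 = 5.5
cy_1 = 5.5
cz_1 = 5.5
cy_2 = 6.5
r_2 = 1.5
h_2 = 2.5
cx_3 = 6
cy_3 = 8
cz_3 = 2
r_3 = 2
cx_4 = 5.5
cy_4 = 7.5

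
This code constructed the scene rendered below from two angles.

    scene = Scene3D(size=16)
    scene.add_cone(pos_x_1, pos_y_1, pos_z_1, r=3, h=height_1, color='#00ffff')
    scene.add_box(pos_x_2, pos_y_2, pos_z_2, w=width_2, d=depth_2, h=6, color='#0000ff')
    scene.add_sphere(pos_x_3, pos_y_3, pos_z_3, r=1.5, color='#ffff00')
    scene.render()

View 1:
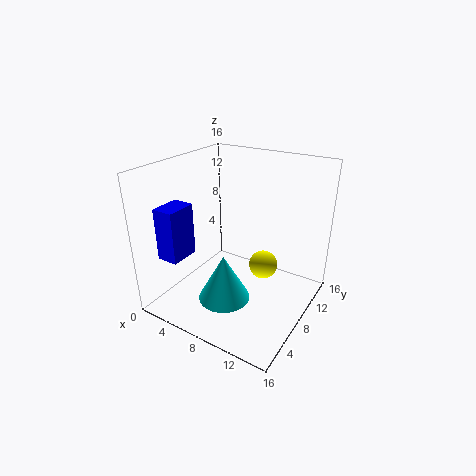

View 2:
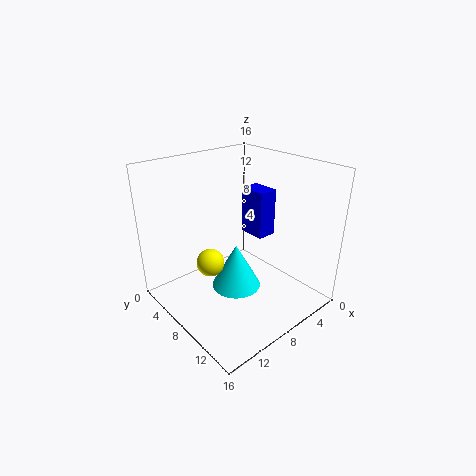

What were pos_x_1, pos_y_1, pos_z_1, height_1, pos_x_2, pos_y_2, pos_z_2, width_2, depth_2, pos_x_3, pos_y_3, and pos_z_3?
pos_x_1 = 7; pos_y_1 = 6.5; pos_z_1 = 0.5; height_1 = 5.5; pos_x_2 = 0.5; pos_y_2 = 3; pos_z_2 = 5.5; width_2 = 2.5; depth_2 = 3.5; pos_x_3 = 11.5; pos_y_3 = 7.5; pos_z_3 = 6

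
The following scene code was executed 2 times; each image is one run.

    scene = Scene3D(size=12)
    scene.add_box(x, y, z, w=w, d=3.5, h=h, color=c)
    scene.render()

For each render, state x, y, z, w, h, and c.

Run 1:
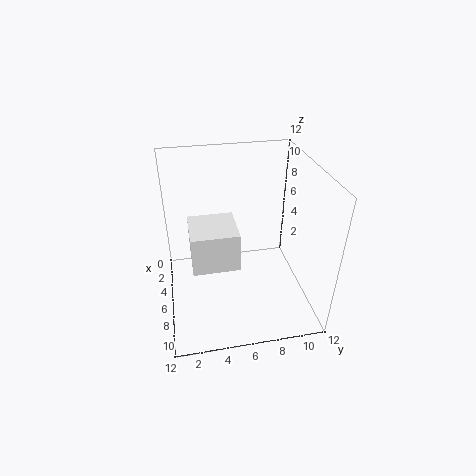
x = 6, y = 2, z = 5.5, w = 3.5, h = 3, c = 'white'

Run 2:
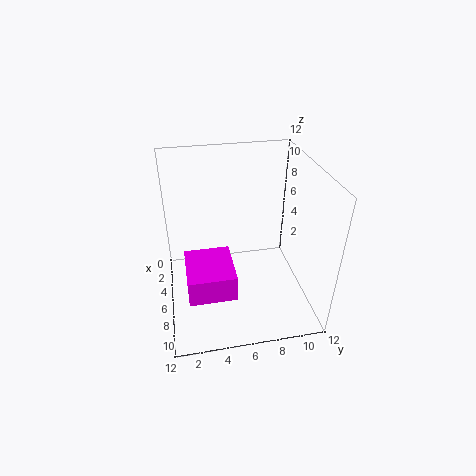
x = 7, y = 1.5, z = 4, w = 4, h = 2, c = 'magenta'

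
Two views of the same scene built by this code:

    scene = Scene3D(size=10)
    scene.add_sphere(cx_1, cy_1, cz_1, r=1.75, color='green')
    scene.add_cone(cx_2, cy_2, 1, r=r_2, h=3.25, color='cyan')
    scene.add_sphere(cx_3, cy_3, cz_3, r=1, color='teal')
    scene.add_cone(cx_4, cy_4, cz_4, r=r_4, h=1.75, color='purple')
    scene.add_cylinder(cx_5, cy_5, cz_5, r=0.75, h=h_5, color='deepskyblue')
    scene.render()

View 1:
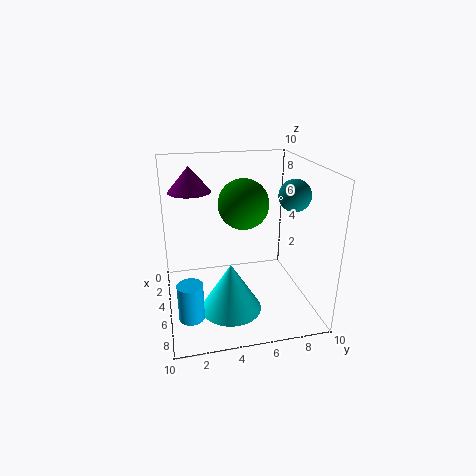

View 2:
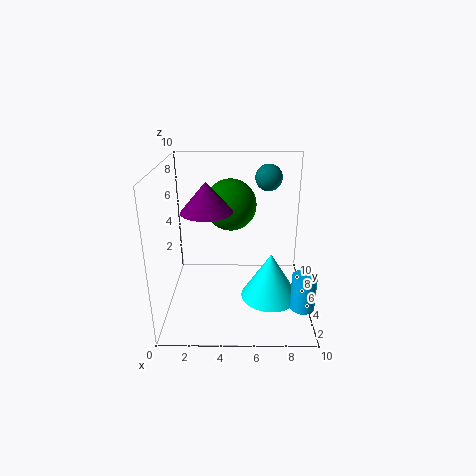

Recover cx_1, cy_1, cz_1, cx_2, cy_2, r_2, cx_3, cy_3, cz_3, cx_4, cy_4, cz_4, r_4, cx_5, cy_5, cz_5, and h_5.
cx_1 = 4.5; cy_1 = 5.5; cz_1 = 7.25; cx_2 = 7.25; cy_2 = 4; r_2 = 2; cx_3 = 7.25; cy_3 = 8; cz_3 = 8.5; cx_4 = 3.25; cy_4 = 2; cz_4 = 8; r_4 = 1.5; cx_5 = 9; cy_5 = 1.25; cz_5 = 2; h_5 = 2.25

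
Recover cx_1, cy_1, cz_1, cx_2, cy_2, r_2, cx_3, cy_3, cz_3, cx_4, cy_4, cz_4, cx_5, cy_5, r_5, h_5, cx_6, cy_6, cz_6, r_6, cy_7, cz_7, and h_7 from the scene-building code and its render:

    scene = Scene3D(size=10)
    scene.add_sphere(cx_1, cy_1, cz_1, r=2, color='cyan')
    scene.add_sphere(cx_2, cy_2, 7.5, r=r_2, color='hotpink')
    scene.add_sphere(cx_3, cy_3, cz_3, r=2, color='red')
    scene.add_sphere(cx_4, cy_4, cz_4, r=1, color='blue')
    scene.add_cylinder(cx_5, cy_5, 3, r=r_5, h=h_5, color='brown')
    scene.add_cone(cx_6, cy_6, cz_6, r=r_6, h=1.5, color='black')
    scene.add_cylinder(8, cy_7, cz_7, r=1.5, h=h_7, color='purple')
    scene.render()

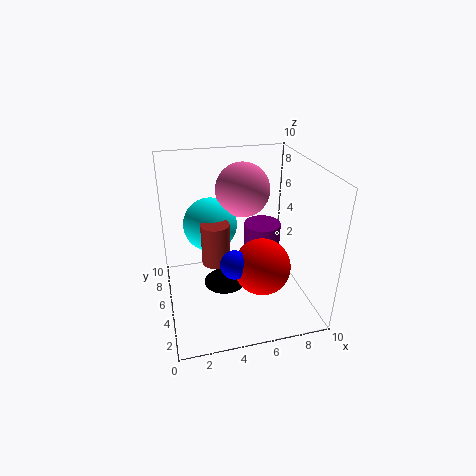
cx_1 = 3.5; cy_1 = 7.5; cz_1 = 5; cx_2 = 6; cy_2 = 7.5; r_2 = 2; cx_3 = 6.5; cy_3 = 4; cz_3 = 3; cx_4 = 4.5; cy_4 = 4; cz_4 = 3.5; cx_5 = 3.5; cy_5 = 5.5; r_5 = 1; h_5 = 3; cx_6 = 4; cy_6 = 5; cz_6 = 1.5; r_6 = 1.5; cy_7 = 8.5; cz_7 = 1; h_7 = 3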